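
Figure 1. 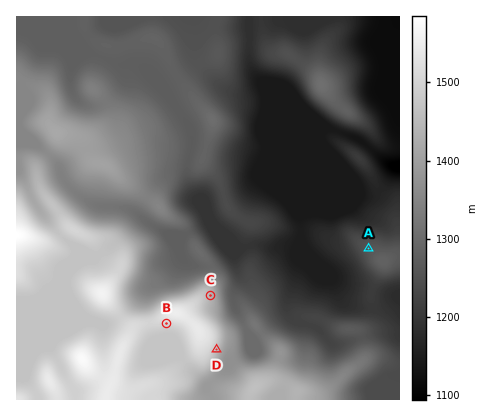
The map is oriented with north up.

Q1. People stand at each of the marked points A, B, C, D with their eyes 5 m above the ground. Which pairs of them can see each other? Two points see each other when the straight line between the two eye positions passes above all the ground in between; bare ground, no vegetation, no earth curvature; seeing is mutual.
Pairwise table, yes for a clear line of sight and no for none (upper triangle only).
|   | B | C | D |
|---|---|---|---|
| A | no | yes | yes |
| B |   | no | no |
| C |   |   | no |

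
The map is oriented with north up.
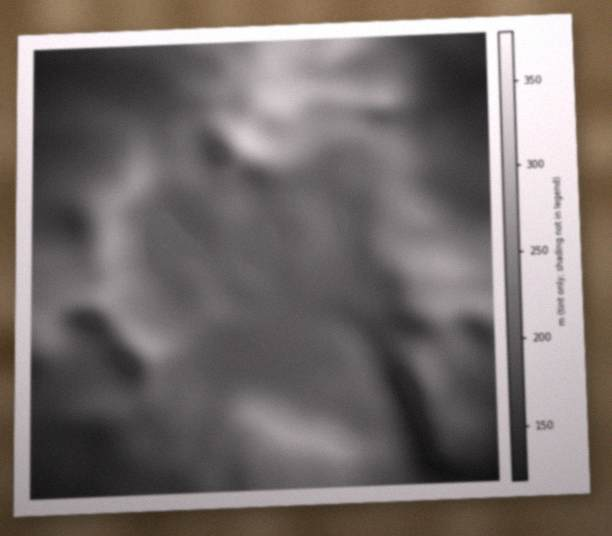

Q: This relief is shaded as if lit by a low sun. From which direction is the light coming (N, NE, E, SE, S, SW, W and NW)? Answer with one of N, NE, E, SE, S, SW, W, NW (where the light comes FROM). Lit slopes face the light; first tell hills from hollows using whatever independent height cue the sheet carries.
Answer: NE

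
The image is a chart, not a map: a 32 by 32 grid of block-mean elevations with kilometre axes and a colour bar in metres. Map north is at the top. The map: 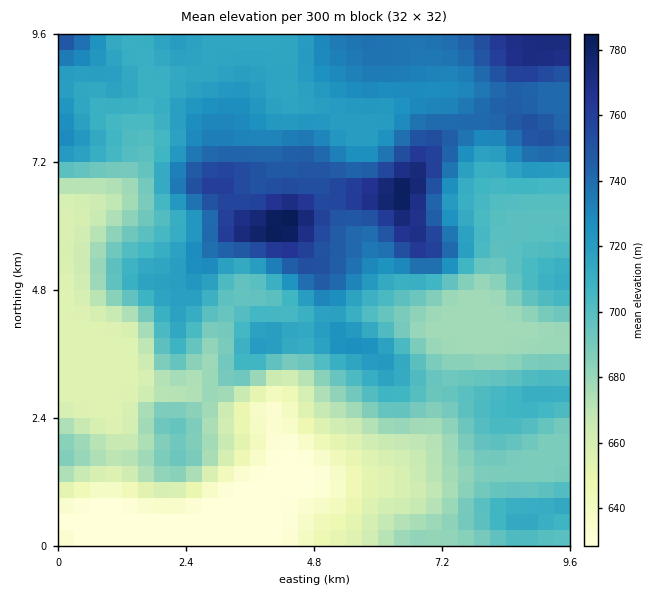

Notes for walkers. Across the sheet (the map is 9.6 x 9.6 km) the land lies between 630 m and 790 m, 700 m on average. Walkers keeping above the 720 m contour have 27.6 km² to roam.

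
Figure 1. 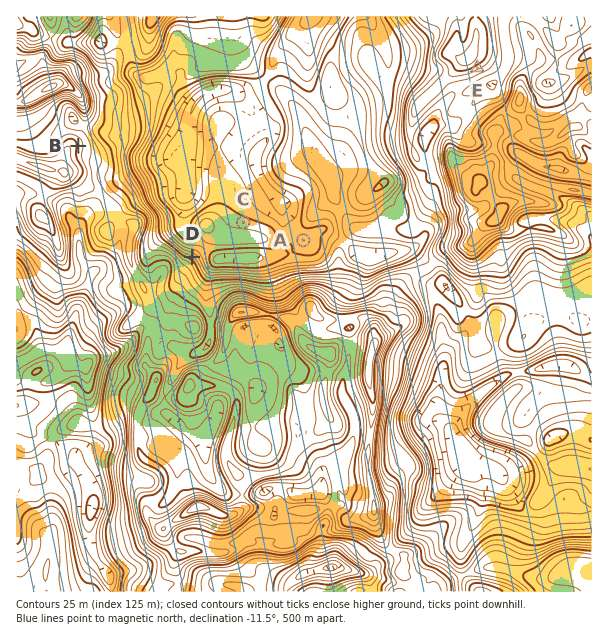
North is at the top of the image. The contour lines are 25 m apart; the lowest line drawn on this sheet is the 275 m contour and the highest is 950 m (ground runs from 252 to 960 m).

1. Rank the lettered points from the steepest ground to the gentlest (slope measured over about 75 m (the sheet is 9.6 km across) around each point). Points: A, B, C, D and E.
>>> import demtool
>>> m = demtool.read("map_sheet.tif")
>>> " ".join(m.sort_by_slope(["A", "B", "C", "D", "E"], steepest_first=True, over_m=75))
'D E B C A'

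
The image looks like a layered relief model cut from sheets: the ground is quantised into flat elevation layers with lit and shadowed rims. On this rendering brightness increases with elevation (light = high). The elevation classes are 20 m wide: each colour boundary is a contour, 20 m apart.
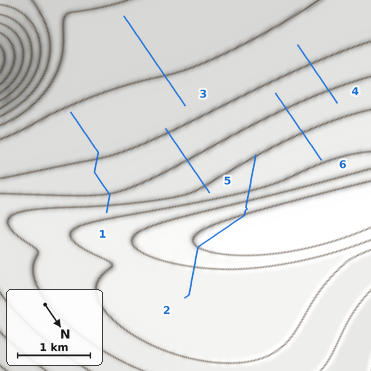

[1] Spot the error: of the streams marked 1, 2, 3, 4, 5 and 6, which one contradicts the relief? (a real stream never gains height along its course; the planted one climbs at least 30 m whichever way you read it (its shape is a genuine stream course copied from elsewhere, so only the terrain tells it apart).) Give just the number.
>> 2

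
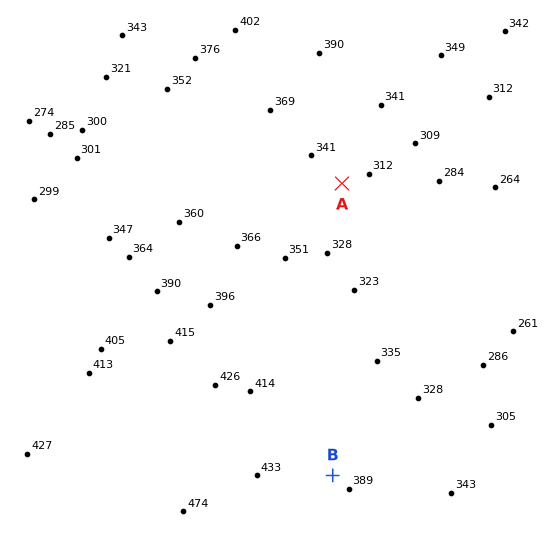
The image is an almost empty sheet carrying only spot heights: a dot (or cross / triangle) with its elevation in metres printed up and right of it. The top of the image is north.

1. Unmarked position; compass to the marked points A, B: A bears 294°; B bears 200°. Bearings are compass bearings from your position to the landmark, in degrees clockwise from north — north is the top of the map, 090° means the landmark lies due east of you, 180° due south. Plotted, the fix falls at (425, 220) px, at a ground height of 280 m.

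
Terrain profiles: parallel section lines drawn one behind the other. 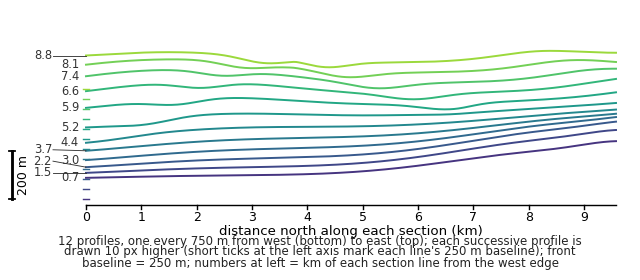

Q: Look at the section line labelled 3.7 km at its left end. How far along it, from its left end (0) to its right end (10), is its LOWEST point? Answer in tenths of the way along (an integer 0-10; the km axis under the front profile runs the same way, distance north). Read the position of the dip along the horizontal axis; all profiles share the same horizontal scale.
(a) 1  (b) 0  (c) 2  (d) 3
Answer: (b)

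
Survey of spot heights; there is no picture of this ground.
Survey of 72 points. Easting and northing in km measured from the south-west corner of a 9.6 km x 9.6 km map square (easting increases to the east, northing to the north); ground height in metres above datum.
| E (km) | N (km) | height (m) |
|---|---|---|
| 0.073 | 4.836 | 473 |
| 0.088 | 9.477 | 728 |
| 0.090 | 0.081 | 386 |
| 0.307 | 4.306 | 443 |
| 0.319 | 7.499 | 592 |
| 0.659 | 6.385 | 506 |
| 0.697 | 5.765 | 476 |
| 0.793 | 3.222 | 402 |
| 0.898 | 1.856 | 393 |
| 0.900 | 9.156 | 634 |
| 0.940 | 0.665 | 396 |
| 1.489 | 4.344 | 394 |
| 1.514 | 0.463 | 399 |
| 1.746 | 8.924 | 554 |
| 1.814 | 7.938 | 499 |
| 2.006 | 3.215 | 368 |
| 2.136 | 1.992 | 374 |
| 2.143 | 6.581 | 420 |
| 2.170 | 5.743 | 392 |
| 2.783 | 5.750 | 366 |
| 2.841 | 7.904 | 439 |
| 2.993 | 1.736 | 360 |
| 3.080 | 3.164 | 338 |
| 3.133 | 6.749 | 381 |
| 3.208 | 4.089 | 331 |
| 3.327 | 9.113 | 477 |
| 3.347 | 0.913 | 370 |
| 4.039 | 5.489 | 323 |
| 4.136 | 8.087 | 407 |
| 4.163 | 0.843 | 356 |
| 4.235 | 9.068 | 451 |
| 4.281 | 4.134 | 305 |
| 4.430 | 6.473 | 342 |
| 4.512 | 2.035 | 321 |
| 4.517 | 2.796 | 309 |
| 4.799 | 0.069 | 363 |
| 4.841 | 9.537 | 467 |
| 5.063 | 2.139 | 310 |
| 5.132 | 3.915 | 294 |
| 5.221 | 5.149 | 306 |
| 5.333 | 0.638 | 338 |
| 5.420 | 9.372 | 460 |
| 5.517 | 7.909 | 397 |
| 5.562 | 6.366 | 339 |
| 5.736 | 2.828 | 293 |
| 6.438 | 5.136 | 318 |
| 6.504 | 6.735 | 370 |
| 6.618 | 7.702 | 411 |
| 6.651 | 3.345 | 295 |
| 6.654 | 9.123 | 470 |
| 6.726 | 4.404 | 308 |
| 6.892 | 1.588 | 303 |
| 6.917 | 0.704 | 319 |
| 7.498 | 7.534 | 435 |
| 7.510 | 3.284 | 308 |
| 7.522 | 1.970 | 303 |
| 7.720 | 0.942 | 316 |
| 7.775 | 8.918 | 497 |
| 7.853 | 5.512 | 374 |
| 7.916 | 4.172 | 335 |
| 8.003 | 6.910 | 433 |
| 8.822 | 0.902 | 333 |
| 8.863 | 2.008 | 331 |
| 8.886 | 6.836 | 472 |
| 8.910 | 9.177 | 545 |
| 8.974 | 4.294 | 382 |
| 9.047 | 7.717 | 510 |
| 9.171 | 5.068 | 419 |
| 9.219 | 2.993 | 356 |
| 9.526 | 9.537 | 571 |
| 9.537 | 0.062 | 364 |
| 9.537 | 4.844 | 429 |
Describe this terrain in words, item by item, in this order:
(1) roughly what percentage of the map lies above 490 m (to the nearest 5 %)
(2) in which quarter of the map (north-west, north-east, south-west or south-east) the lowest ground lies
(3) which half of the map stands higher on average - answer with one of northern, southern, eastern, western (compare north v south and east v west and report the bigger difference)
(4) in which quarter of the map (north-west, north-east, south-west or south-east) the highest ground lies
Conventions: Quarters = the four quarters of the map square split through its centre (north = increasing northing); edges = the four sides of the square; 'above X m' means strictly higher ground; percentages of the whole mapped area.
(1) About 10 % of the map lies above 490 m.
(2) The lowest ground is in the south-east quarter.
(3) On average the northern half of the map is the higher ground.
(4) The highest point lies in the north-west quarter of the map.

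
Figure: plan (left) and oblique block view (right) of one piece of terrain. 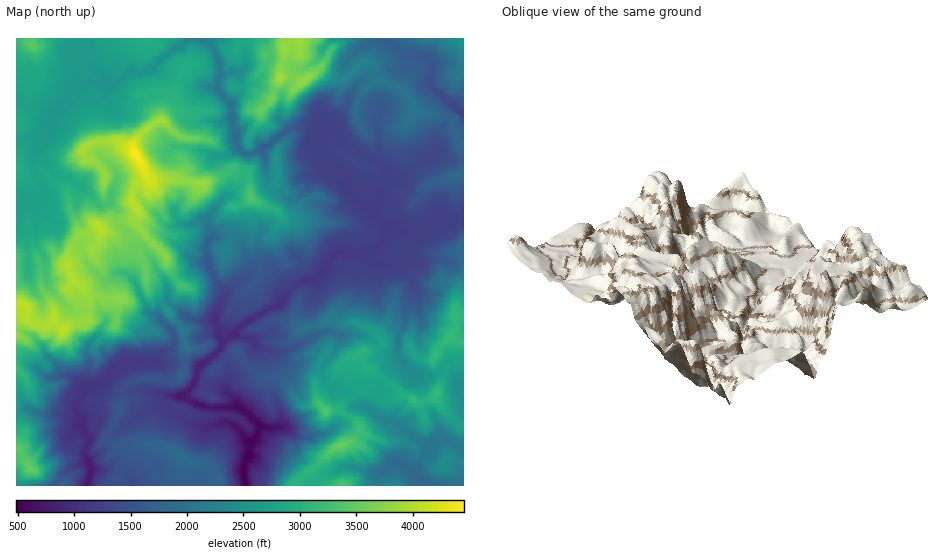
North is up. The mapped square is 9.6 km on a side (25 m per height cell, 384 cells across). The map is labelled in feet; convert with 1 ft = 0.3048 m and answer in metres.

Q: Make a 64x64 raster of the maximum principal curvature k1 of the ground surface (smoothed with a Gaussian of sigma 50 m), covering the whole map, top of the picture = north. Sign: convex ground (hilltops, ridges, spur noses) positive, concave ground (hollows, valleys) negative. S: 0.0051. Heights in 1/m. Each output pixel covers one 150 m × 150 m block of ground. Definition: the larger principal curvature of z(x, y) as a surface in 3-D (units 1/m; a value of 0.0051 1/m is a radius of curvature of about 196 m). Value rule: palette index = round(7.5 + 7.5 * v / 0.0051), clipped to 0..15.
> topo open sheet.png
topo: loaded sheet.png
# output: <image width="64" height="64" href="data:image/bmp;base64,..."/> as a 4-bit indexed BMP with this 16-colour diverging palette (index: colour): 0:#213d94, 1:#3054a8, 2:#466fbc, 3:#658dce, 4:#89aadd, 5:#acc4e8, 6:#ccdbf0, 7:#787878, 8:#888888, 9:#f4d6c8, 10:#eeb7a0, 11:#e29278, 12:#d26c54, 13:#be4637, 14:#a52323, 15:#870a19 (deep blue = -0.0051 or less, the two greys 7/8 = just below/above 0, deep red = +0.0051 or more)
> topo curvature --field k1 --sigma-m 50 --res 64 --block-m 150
<image width="64" height="64" href="data:image/bmp;base64,Qk12CAAAAAAAAHYAAAAoAAAAQAAAAEAAAAABAAQAAAAAAAAIAAATCwAAEwsAABAAAAAAAAAAlD0hAKhUMAC8b0YAzo1lAN2qiQDoxKwA8NvMAHh4eACIiIgAyNb0AKC37gB4kuIAVGzSADdGvgAjI6UAGQqHAHqKmf6XncqZiIiImHh3nKqYyr3vp4nO/smrzduYiIeZrd+pi+uamqiIiZiIh3isiIu4mYv8iJiq3IZ4qXeZqsqO/vuHnYeIqHiId4iIibqXbJh4mK75mHiKeHeIh63cmL7Ir9yoa7mJeId3ibzLmqmYiJqJiL+3h5url3eYyaubu713qMipq4mIiImsyZmZqoaLp4qLzfuoudp2ZqyXnLe7n8d3ub6ZmIiau7p3aJmZqrmHrJyZ3/utuaqa63iKmayIuXebatqqu6qYind4ial3aarJiWiJ79qv//6amHeKnah3Z5mJy4iJiXeKd3iZqp2smneaiHiay9mXeHjYZ5u8zKqpd6iNl3iJd4mHeIiX35iHVombp4jNmHl4vOuJrqqJmYeHmHrId4mHiYmrqa/5icmHit7ZjfuYd4d5+YzpqIqHiYiIeNl3iIeIvtzN65eZyYmYff39mYiZinvXvqjGv6iHeYiKy4iHit3IeZiWiIm4iv/vy9lXebuZz7nqdqr6iHeImYmrqZmqlpu+/7eYipift913namrmbz97cmIi9q7h4eHeKmJiIinrtqXiZiJiLx3+oZ4mph3zZiN+Hd+y9/7doh4nbmZvNyo2ZiaqqmZyGf5iHmId4vXZnn4d6+XaJp3iYiJve7bv8m8mIiJmqqYq/maiIiJy4d3Z8x4+4nah5mciIiIh4d86K7Zh4uYiIiHuryHibuHeIh7q4nIfPmZu3+Xd3iHd2vmadyHuoiJiXednNh6qYd3mb6nmriceJz7j5h2eId5m9mZjLrIiJec3Jy3zbuHiZjfz7h5iOusjrave2V5h3h7//243rhoiId6ueqqvuubi/h86Imf2J3MqH+bh5t4jIv4n9i8uXq7y4iJy2eqmtp8+KrdvNuKyfuJiMy86rvvndaKioe4mYd6yYibV5iNy6v4mJupic3Lz83Jr/uJzuhv/sqqmL/pd4nP6nq5rf2nlvh5qsmsyruau+2q+Inaef56hnqriK7Kq7nP7N/9l7qY6GiZyouYnYeHuZnZnHlv9X2XeqrJeLy7pmjKiZiHjYjIq6zanLidl5i5marLjL+3jpd4uKy4hny2d5yYiYZ+l6eXefnbqMuKmKmprOq+uNmOmYibiKune8d3icqJh5y3mId46pp62KyJqqqrqO2nvb+5mHq5iYiJ2oeIm4iYiuh2eHjamn6Ju5uYeYuo+qef/bqHiJuYmJiql4iJh5d6u4irmbq2fXiLuYh4moj6qP6LuquIiKiYiYeHiIiIh4mJiqrKq8eNi52IiLh3ifmb6YmZroiHqImYqZh4iHiIiIeIZ9mJx416vIh6qZqa2J/ap4aemIeYeKqKh4mYiIh4iId5yGvIvHy8mJuIiJqnn6d6l5ypl5h6uHuYeJiHiIiIiIiYi8m5rY6IuoiJiYn+uY6Zu6mKiIyGe6h3eIeIiId4q83LqJrrjaeLl5h4j9mJqYm7uIuKunabl3eIiIiIiIiIiJx4iJd56XmpqHjsecy6lmm5i4vpiLqYZ4iIiIiIeIiHfXl3l2fbqsuYi8iarL25eZh6l8uZuYiIiIiIh4iIiId8eYeHZ9i+uImrm4qnmKnIh3qHjLuqve/tqIiIiIiHd3t4iId6y+q8qqzYnpzIZr2ZiHl+2pqpmZqYiIiIiIh4iniIh46KuGqIv5e6W+mZjf2XnP+qmImHd3iIiImph3eZiHh3jXmpt5v6mriJ3aiZzd3/qWe7mc2oeIiHebp3d6mHiHeciJj3iOirubedyqd3n7eImoruyYiIh3eIjJd3uIeYeLqGeviI2Zqph5rMmIifd6nbyZqId4iHiJd62XiniZiKqId4+neqnKve/+/aip93rpZ4eYiIiIiIh4m926mZiaiHiFj7dorcu7qYit65nZmvmHd3iIeIiYd3iIis3ZiKiKmartl3fPmHirqGeu3vuM+aqYiIh4mYh4iIeIh7qImJrb3rh3ifuGZ6qIaJvJr4z3d4iIiJmIeIiYh4d2yYeJmb3Yd5me92ZpqYh4y4i5jfh2d4iJh4h4iYh4h4nImHiIiv6Zib+3d4eIh5/4fvd4/Xd3iIiIioiIeIh3eriIh3eJrf//3PiIee///6Z7+Kmv6HeIh4ismZmJiHd7qZiId3iYmJiY/4aP+Yqp2Fj6uajdh4iHiduIqZmId5ypmHiHeImHhYZ+/PxmeKi7ur6/2Il3eHeM2ImaqYh3jZioh3iIiIh2hme/13iZmraOjeh9iIh4d56YeIiqmaremJiHeIiIiHeIiay5mZve2p3u+H66h3iIj4d3d5qrvLmHmIiIeIiHiIiJiqiYiaune7n+jcdmaKqOl3d2m6iJhseZiIiHiJiYiZiIiZiJqZmamK+9+HZWu3vGZ3e7mJiKp4mIiIeJl3iZmZmJmJmHndqpfaj9h3eseOp3nMp4iIuYiJiIiIiHiJqpmImYl5nPyqeM6p/pmsyYnM3bmXaJm5iHmIiImZeJiniZiKma2XyXy3j9qv+8y/p4qoeLiJqqqIeYiIiIiIqWqGmomZnKq4eNmel4jPp2r6m4d3mZeJmoiKeIeIiIeKmrmLypmciNuXmnyoqo33Z63LmZmYl3eLiLmId4iIiIiYq5iryqyZypisecm7qPlniqmZh4d2iHya26h3iIiIiIiKynecqa66mLur2LqV36h4mIiIh4eIi4vJmIiIiIiIiIiamYt3qpqIp2u4qs6s78qIeKq8y6u7"/>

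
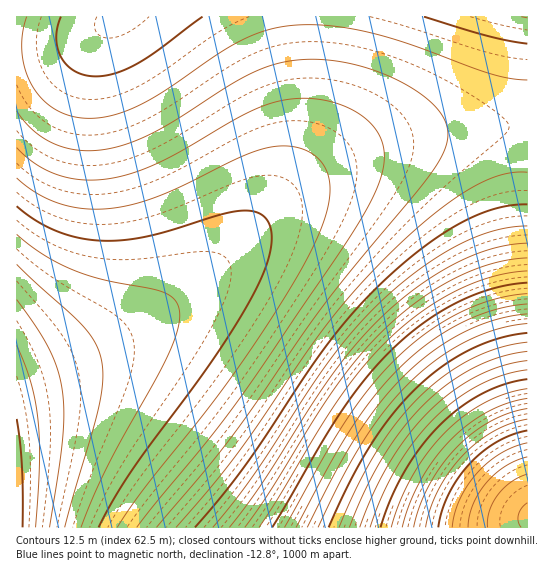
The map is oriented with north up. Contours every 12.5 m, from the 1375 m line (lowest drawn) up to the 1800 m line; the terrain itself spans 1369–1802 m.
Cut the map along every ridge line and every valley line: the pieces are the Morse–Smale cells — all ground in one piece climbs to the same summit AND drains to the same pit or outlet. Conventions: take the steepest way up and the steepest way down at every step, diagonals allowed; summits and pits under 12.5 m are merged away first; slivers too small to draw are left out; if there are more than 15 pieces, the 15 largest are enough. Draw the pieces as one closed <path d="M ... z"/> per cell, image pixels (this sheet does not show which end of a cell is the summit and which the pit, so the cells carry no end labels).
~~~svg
<path d="M527 127l-40 0-56 5-44 9-41 15-31 16-24 17-82 86-48 37-28 17-40 20-76 28-1 150 511 1z"/><path d="M305 16l-289 1 1 360 76-28 25-12 39-22 52-40 47-50 32-47 11-24 5-20 3-19z"/><path d="M527 16l-221 0 1 99-3 19-5 20-11 24-28 41 31-30 16-12 36-20 23-9 37-11 38-6 46-4 40 0z"/>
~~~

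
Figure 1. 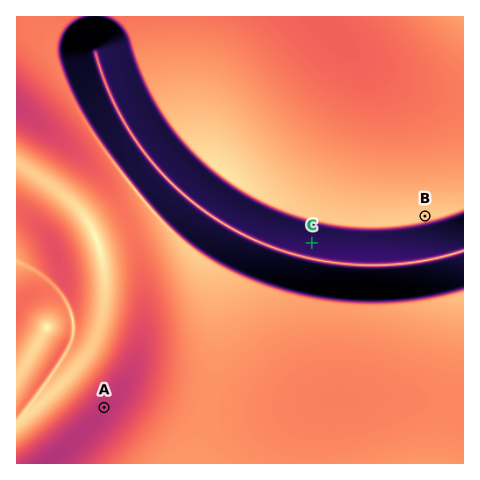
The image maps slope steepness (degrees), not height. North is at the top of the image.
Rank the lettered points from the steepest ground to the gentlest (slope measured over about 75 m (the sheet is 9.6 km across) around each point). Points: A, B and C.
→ C A B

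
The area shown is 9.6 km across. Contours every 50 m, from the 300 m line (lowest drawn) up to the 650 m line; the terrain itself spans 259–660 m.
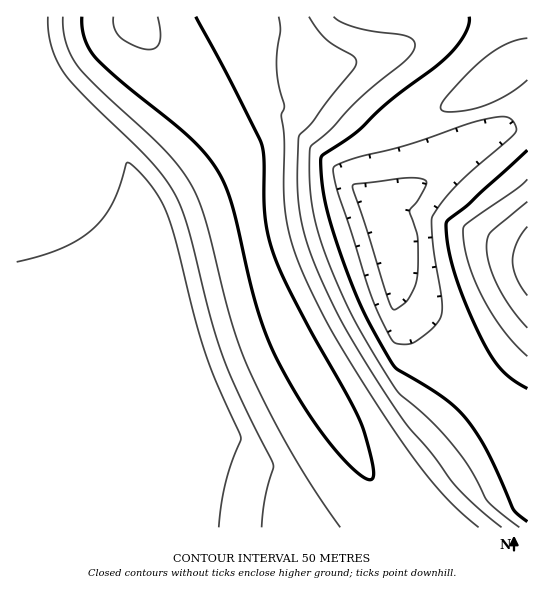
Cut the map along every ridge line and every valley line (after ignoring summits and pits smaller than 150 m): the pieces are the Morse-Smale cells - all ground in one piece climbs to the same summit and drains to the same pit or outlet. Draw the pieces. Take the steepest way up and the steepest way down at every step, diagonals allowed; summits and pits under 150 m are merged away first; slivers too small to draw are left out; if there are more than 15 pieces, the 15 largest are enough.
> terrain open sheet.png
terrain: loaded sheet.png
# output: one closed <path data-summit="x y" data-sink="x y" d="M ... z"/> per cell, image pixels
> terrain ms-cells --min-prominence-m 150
<path data-summit="135 21" data-sink="191 527" d="M135 16l-119 1 0 510 389 1 0-2-20-25-30-50-36-73-24-39-20-40-14-34-6-26-6-32-1-32-8-18-37-55-67-80z"/><path data-summit="135 21" data-sink="379 221" d="M527 16l-391 1 0 5 67 80 37 55 8 18 1 32 6 32 6 26 14 34 20 40 24 39 41 83 25 40 21 27 122-1 0-68-71-73-60-80-2-9 1-36-11-22-6-20 0-5 12-14 27-13 39-28 24-14 0-15-8-25-1-14 29-24 12-8 15-6z"/><path data-summit="527 266" data-sink="379 221" d="M527 53l-14 6-40 30-1 9 9 32 0 15-24 14-39 28-27 13-12 14 6 25 11 22-1 36 2 9 60 80 70 73z"/>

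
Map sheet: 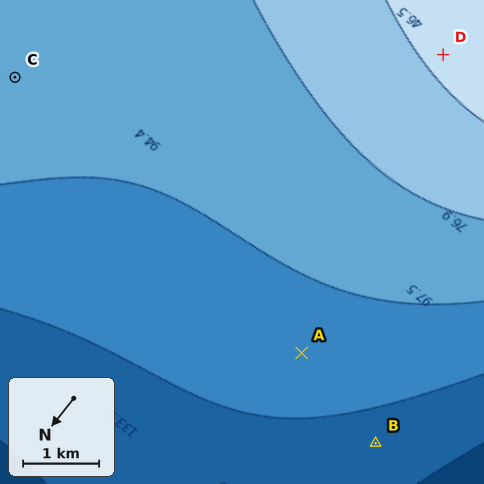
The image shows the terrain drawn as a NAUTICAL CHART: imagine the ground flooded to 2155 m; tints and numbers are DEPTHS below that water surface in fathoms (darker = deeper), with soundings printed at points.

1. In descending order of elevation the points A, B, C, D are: D C A B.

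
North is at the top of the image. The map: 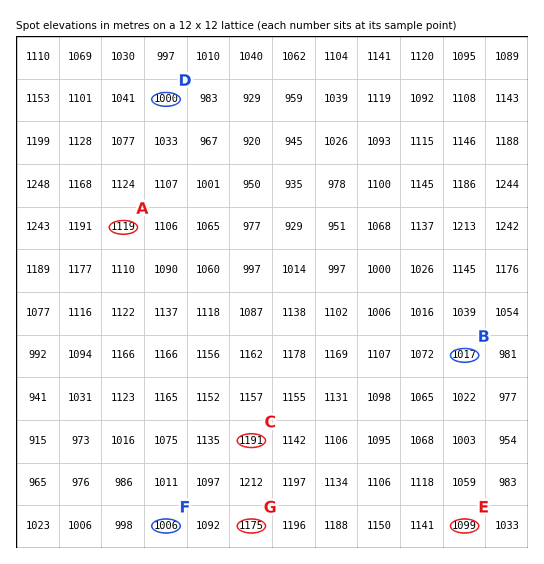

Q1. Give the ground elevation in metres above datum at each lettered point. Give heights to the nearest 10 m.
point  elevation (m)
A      1120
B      1020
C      1190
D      1000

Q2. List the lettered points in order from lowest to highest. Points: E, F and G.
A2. F E G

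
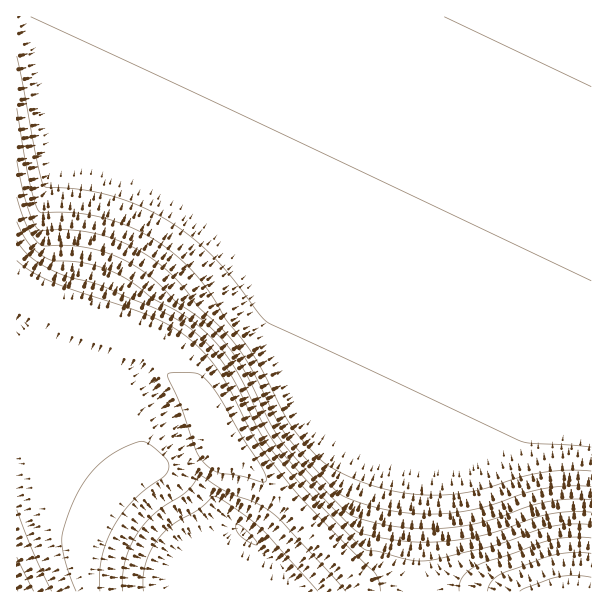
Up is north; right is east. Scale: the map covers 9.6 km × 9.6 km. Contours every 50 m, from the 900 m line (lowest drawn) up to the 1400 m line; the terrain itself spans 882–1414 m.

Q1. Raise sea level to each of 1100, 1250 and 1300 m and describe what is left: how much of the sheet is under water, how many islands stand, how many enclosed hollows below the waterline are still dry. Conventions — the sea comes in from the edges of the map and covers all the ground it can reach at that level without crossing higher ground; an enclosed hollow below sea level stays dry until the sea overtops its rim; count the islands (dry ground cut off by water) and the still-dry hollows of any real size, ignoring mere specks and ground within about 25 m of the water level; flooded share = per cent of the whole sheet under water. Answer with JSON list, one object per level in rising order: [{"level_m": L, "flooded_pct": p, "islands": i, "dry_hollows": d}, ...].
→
[{"level_m": 1100, "flooded_pct": 66, "islands": 0, "dry_hollows": 0}, {"level_m": 1250, "flooded_pct": 76, "islands": 0, "dry_hollows": 0}, {"level_m": 1300, "flooded_pct": 81, "islands": 0, "dry_hollows": 0}]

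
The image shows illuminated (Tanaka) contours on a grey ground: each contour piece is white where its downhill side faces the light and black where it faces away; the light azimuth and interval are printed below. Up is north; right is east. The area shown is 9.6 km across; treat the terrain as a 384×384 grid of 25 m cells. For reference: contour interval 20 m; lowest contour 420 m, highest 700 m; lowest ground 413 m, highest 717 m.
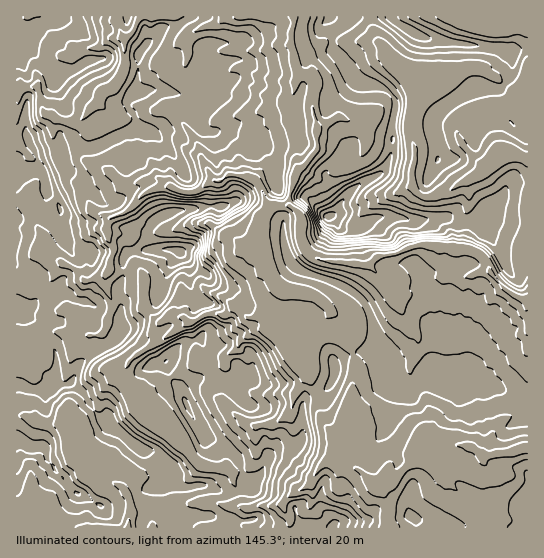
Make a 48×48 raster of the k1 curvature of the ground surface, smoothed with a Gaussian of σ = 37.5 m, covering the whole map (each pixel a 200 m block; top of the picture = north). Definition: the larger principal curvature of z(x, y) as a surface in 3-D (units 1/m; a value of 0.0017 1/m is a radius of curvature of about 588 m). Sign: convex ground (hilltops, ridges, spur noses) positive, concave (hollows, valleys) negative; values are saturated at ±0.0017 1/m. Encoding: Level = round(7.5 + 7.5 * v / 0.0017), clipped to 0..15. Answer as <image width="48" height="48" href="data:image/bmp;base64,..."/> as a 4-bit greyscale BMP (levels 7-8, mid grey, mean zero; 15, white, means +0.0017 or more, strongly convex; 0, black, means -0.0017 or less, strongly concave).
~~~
<image width="48" height="48" href="data:image/bmp;base64,Qk32BAAAAAAAAHYAAAAoAAAAMAAAADAAAAABAAQAAAAAAIAEAAATCwAAEwsAABAAAAAAAAAAAAAAABEREQAiIiIAMzMzAERERABVVVUAZmZmAHd3dwCIiIgAmZmZAKqqqgC7u7sAzMzMAN3d3QDu7u4A////AIiImImsnKqpiImbyqmqm7y6iKmJmIiIiYiIiXq6mpiJqqmoy4q4rKl7mKmIiIh4iYh3ms25moeYh4maq5vruIqImLh4iIiIipiHn8eIiqmay8uayql514t3eLl3iJiIiqeJ+HiIiJmavLiJyni3y7mIh5qHiYeHe7eOqXiIeIish4iJnXmpmoiIeJmIiIiInJi8d4iIiZvaiJiqfqmph3iJeIeIiZeamq3Ld4iHrt2Hi4qpi7m7mIiJiIiIiHiZiLiqiIma+4iHjamIi6ith3h4mId4iImKmJeZd3m+l3d3vIiIeZq8eYd4mId4mKmJuoeqd3y7Z3h56YiJq6bbend4iYiHmZiIiYi5Z7u6h4eMyHecu7rbioiIiJqIiYiIiImsieiph4mdl4i5iIesqoeJmZmJiIiImaiMzpp4h4iamImYrMynm6iIiYmYiIiJiIeKjoaHnKeompmYqYiHe7iImIiIiYiIiIiJmuh4i+24eKjKyId4i6iIiIiYiIiIeIiKmJ7ZiJv6eaqcyYiIm5mImIeYeIiImIibiHiuqZi/ypu7uIiImYiImYiYeIiImYiJiHmLu4uqv7ush4iIiHd6qHiYeIiImZmpmIp8q6iom9nmiZiIiHeLh4mIiIiJmqmHeIuspq2Jze6KmXiIh4ebd4mIiImZmIiYi8urqZ2Yn9iLh4iIh3nZiIiImJmZiIibuoqMiIunyLyqiHh3ec2YiIiJmJq4romYyYl7mHnGu/uZiImd/7mYiHiYiIub/aiJiqyLpnjZ7bd4l4z7h4eJuomZm8t/m5eInJ2827qt6Id4iI+HiIenibuZmaivepeIqryrqs3d/3mHiJ95q5eIzXh3h4r5eZiIyYpqiJiJr7aJia162//+667f28yoh5d4yKyd26mZh7mJiK1278jLm93LvLmYiKiY23mZiqzv/t+aeL15/8ub3cq8yZmYh4eax4vNuKrO////2ar/qPiYiIh3m4mqh4esiJqIu4qIiojMu/zrh7+Xh4i4eYmbl6i7eJiImKl9+3jJjPmKmYv/qpjZh3eKqYrZmph4qaqtucmoqtp5yneM+niriJh4uZjHqHiImYmsmLqqqaqYm7h3zZiMvKh4iIyoqKqYiYjImKmJiJmqeLqHn4d8iKt3ep2IqHipiJubmpmZiIiaiZmHn4ibh6p3jLypuZh4m8qZmpmYiIiZepiIj3i6eJupydtXqYqIiniYqIiJiYiZuniHf3ird4iZl82IqIiZmHd5mIiIiIeoupiHb5iLuHd4l7+qp4iqy6mqiIiaiIipqYiInqiIm6mJh4qcmHiHqqqYiImYmZiqiYqryoh3eJmZmLu6u4eZnIh3iIiaiZmIiJuZiId3eIiHuLi3idzLjniYiImaqIiZmLmHd4iHiHd4x5mHiKvsrpiJiIiZiJmYmqiYeJmHiImsypqHiayZm8mIqpq7qYiomYiHeIrN///buYioiLqpq72YeaqqmZiZuIiHee65h3d3iIiamqeY+azO3Lh4mamIypmrzrh4d4iIiA=="/>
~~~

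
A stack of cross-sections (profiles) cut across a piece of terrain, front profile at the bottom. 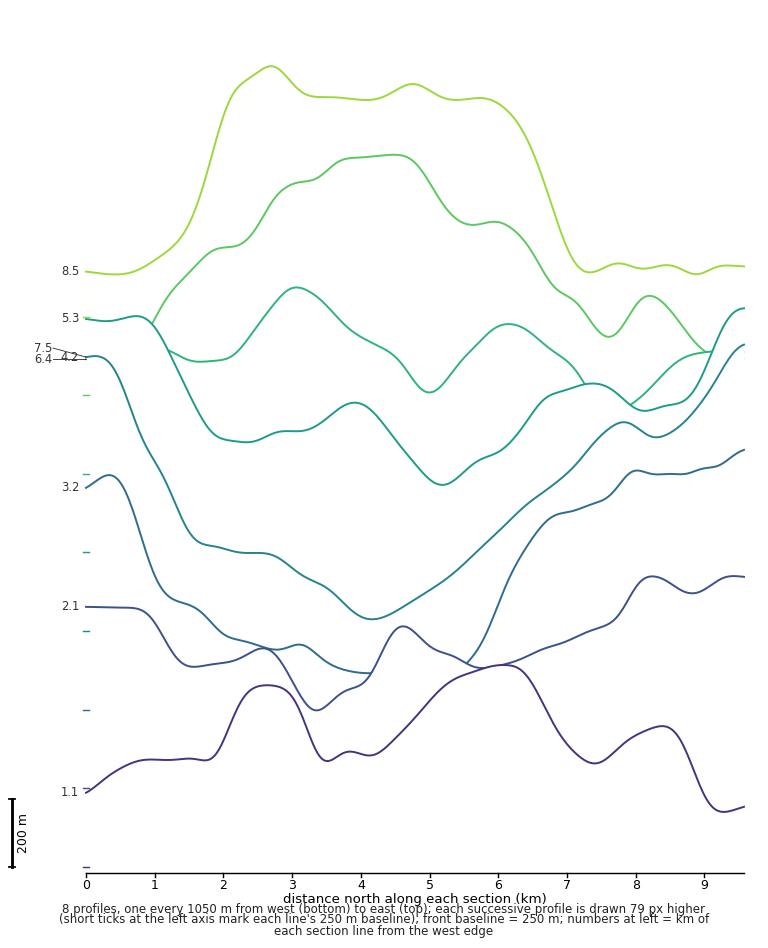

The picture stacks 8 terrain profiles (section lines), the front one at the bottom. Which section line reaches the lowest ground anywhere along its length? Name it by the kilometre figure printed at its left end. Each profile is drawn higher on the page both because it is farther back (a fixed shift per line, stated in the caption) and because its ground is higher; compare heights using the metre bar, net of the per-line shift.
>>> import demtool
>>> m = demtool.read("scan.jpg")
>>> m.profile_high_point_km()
4.2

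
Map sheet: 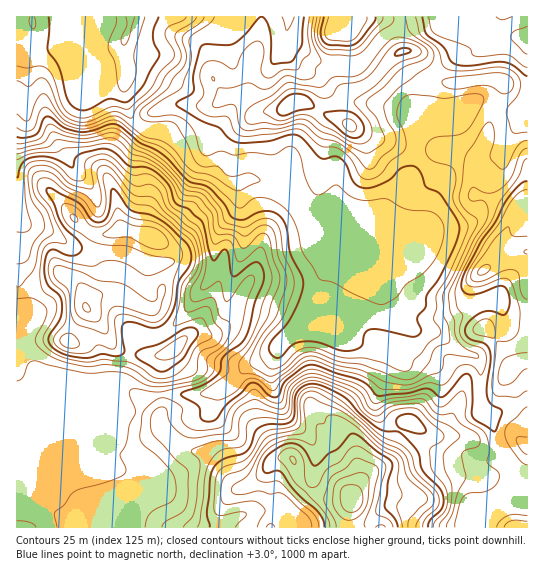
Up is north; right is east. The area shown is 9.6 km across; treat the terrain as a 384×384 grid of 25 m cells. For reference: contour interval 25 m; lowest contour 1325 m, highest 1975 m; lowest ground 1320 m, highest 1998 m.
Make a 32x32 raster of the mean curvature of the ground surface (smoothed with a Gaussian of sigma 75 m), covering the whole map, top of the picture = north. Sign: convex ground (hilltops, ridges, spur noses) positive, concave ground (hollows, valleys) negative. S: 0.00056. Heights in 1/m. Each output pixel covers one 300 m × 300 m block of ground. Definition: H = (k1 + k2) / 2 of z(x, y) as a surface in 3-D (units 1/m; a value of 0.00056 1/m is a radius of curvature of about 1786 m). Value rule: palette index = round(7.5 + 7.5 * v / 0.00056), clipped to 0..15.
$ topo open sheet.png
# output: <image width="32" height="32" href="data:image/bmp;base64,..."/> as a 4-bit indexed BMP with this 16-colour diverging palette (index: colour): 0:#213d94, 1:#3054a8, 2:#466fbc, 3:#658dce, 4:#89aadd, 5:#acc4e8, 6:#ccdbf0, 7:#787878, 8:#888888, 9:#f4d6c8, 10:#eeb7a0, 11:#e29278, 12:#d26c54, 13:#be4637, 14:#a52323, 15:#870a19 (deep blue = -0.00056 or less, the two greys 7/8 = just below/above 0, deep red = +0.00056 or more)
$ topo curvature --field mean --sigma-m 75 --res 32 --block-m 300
<image width="32" height="32" href="data:image/bmp;base64,Qk12AgAAAAAAAHYAAAAoAAAAIAAAACAAAAABAAQAAAAAAAACAAATCwAAEwsAABAAAAAAAAAAlD0hAKhUMAC8b0YAzo1lAN2qiQDoxKwA8NvMAHh4eACIiIgAyNb0AKC37gB4kuIAVGzSADdGvgAjI6UAGQqHAJlnd3eJd4RJcwWFfFQiZatmh3d3ZUbKRjSr70Of9DVUh4d2d3ZWvsg9iO2FvJaLV5eZmYd1Vcp/XziL2XNGinWXd3h3V6iHP/82e82FVVcrl3d3hYuZpDm6V35jN7rYbHd3eJS6Qya5QrjsGM2JYol3d3ili5hKyQn8tA37LERXhnd3cyAAAdcP/Ko1XDt3tpdURCXNz4RzOcdoZQZJpPh0R6ar7ZVTMwbFNVRmmCLZeP+rpFv36aElUzWKhnR3iGSYXDFgnKq4RFZohlU4/0hjK/hL+wt4qJVoiHZ3eVhJhirZyo8hlseHWYd3doxyHHb9lod+cXTrqGd3d3Y5+zo291eFNvlWjHVmd3d2Q9+YWaFVNbz5PE5kZ4h3d1N+i1Mp3u39ihlflmd3d3djOcVCn2Dml2qCSZV3d3d2VXHJKv1D5KZddHhlh2ZmiGrWfh/SDrTdNkNVWIdqhohlxyuPkZ935wE5aId3OrVWdrc7aGq8l4ULh1ZkZSqZeLmYSyPpfOMBaGiWQHfPq1aGfGYpwAiSpWd1+/WN/YVXdlt1THE0Ru7L2In/2GQ2RmU3hHt0eDRHZqiUimbOpnitqNd6ZnlVaHzFk3VmM9hFiL3mZmeIWWE7hdoVRTNP/4QzZHlniTeI3YaLQ3/7BadGd2WKZ4qEhzaYamNfrbiFJ5iL"/>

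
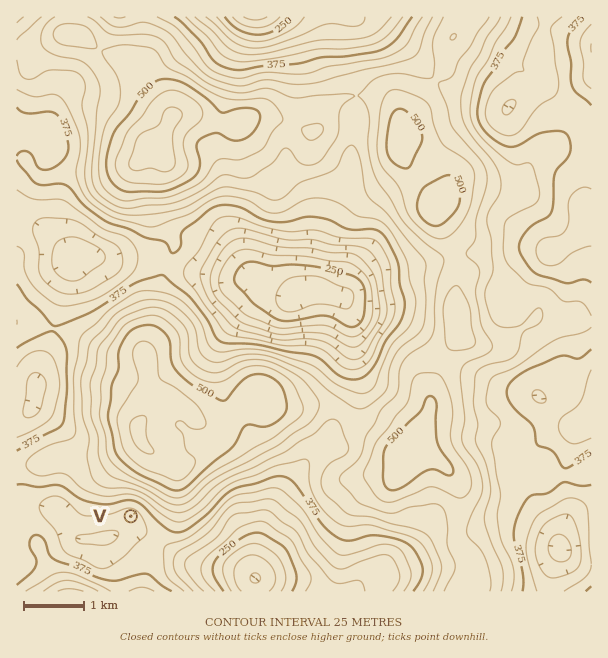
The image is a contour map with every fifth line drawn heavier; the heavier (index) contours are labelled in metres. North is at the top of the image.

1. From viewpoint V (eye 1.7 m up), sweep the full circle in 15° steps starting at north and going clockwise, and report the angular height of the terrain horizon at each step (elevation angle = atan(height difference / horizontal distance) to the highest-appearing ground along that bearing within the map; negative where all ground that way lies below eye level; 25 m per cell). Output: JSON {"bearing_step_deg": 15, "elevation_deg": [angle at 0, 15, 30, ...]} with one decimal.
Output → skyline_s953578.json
{"bearing_step_deg": 15, "elevation_deg": [11.7, 13.0, 13.1, 12.4, 11.1, 8.8, 6.2, 4.0, 2.6, 1.9, 2.1, 2.9, 2.9, 2.7, 4.2, 3.5, 1.6, 1.4, 1.3, 3.1, 5.3, 7.6, 9.1, 10.2]}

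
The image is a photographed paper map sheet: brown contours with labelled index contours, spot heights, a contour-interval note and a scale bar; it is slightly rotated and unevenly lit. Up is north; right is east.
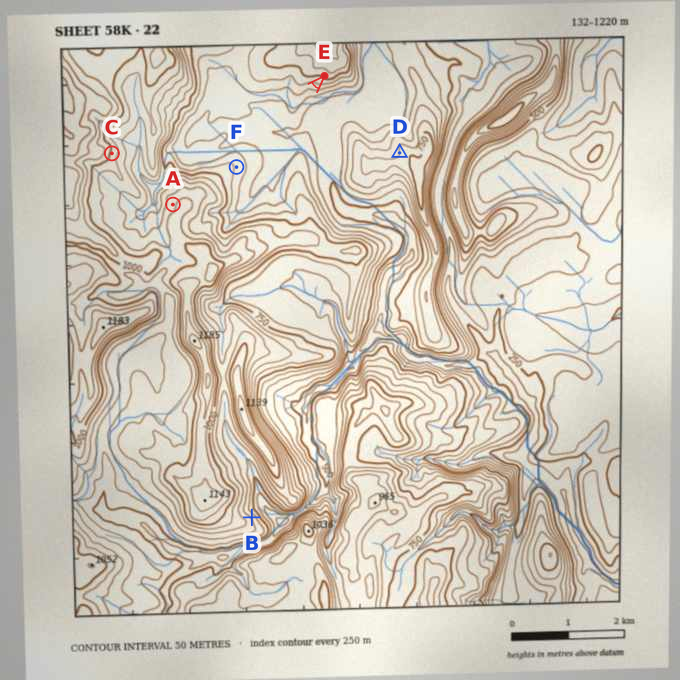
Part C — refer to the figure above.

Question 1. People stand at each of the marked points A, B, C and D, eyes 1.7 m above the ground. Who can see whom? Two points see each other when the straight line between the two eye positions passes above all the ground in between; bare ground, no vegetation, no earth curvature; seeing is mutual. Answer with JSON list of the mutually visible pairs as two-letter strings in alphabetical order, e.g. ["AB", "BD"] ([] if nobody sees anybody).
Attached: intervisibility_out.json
["AC", "CD"]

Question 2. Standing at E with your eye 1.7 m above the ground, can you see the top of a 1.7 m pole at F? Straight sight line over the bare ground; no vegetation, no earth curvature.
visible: true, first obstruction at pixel None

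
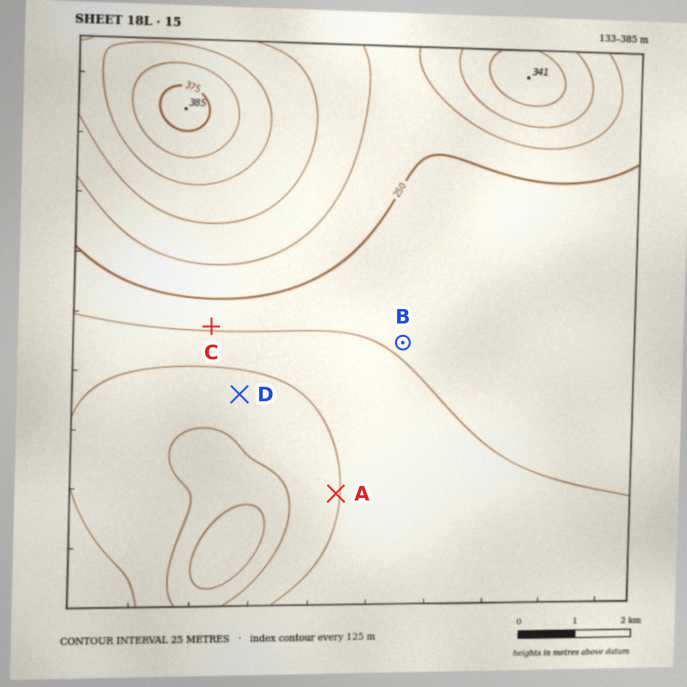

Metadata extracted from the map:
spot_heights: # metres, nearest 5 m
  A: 200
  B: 225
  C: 230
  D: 190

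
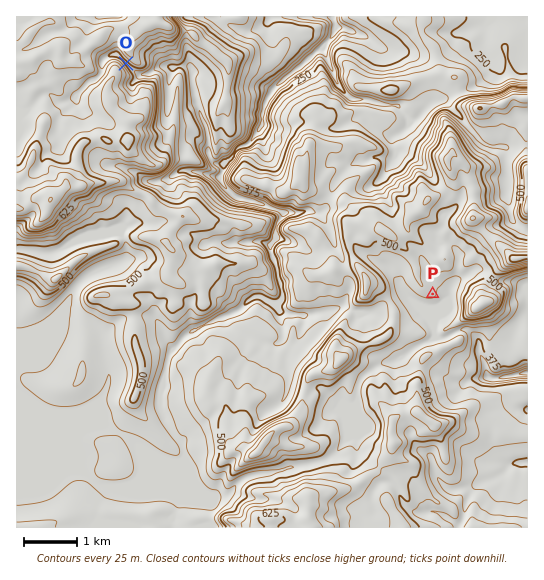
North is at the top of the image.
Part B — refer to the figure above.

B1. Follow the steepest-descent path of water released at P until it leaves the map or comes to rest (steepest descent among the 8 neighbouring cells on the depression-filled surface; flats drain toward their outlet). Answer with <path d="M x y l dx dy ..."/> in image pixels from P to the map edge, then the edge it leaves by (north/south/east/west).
<path d="M433 294l6 7 0 2-2 3 0 28 4 4 4 0 14-8 10 0 9 9 1 3 0 12 6 9 1 11 4 4 12 0 1-1 6 0 1-2 5 0 2-1 10-1"/>
exit: east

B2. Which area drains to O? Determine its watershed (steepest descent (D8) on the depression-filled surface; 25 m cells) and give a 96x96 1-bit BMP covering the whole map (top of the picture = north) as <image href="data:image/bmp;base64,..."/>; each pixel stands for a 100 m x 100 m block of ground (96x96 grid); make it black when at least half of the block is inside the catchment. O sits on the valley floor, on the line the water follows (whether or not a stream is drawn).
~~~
<image width="96" height="96" href="data:image/bmp;base64,Qk2+BAAAAAAAAD4AAAAoAAAAYAAAAGAAAAABAAEAAAAAAIAEAAATCwAAEwsAAAIAAAAAAAAA////AAAAAAAAAAAAAAAAAAAAAAAAAAAAAAAAAAAAAAAAAAAAAAAAAAAAAAAAAAAAAAAAAAAAAAAAAAAAAAAAAAAAAAAAAAAAAAAAAAAAAAAAAAAAAAAAAAAAAAAAAAAAAAAAAAAAAAAAAAAAAAAAAAAAAAAAAAAAAAAAAAAAAAAAAAAAAAAAAAAAAAAAAAAAAAAAAAAAAAAAAAAAAAAAAAAAAAAAAAAAAAAAAAAAAAAAAAAAAAAAAAAAAAAAAAAAAAAAAAAAAAAAAAAAAAAAAAAAAAAAAAAAAAAAAAAAAAAAAAAAAAAAAAAAAAAAAAAAAAAAAAAAAAAAAAAAAAAAAAAAAAAAAAAAAAAAAAAAAAAAAAAAAAAAAAAAAAAAAAAAAAAAAAAAAAAAAAAAAAAAAAAAAAAAAAAAAAAAAAAAAAAAAAAAAAAAAAAAAAAAAAAAAAAAAAAAAAAAAAAAAAAAAAAAAAAAAAAAAAAAAAAAAAAAAAAAAAAAAAAAAAAAAAAAAAAAAAAAAAAAAAAAAAAAAAAAAAAAAAAAAAAAAAAAAAAAAAAAAAAAAAAAAAAAAAAAAAAAAAAAAAAAAAAAAAAAAAAAAAAAAAAAAAAAAAAAAAAAAAAAAAAAAAAAAAAAAAAAAAAAAAAAAAAAAAAAAAAAAAAAAAAAAAAAAAAAAAAAAAAAAAAAAAAAAAAAAAAAAAAAAAAAAAAAAAAAAAAAAAAAAAAAAAAAAAAAAAAAAAAAAAAAAAAAAAAAAAAAAAAAAAAAAAAAAAAAAAAAAAAAAAAAAAAAAAAAAAAAAAAAAAAAAAAAAAAAAAAAAAAAAAAAAAAAAAAAAAAAAAAAAAAAAAAAAAAAAAAAAAAAAAAAAAAAAAAAAAAAAAAAAAAAAAAAAAAAAAAAAAAAAAAAAAAAAAAAAAAAAAAAAAAAAAAAAAAAAAAAAAAAAAAAAAAAAAAAAAAAAAAAAAAAAADAAAAAAAAAAAAAAADgAAAAAAAAAAAAAAD/AAAAAAAAAAAAAAD/gAAAAAAAAAAAAAD/wAAAAAAAAAAAAAD/4AAAAAAAAAAAAAD/8AAAAAAAAAAAAAD/8AAAAAAAAAAAAAD/8AAAAAAAAAAAAAD/4AAAAAAAAAAAAAD/8AAAAAAAAAAAAAD/8AAAAAAAAAAAAAD//HAAAAAAAAAAAAD///gAAAAAAAAAAAD///gAAAAAAAAAAAD///gAAAAAAAAAAAD///AAAAAAAAAAAAD//+AAAAAAAAAAAAD//8AAAAAAAAAAAAD//8AAAAAAAAAAAAD//4AAAAAAAAAAAAD//4AAAAAAAAAAAAD//4AAAAAAAAAAAAD//8AAAAAAAAAAAAD//8AAAAAAAAAAAAD//+AAAAAAAAAAAAD///AAAAAAAAAAAAA/n/gAAAAAAAAAAAAPD/wAAAAAAAAAAAADB/gAAAAAAAAAAAAAA/gAAAAAAAAAAAAAAfwAAAAAAAAAAAAAAP4AAAAAAAAAAAAAAH4AAAAAAAAAAAAAAAAAAAAAAAAAAAAAAAAAAAAAAAAAAAA="/>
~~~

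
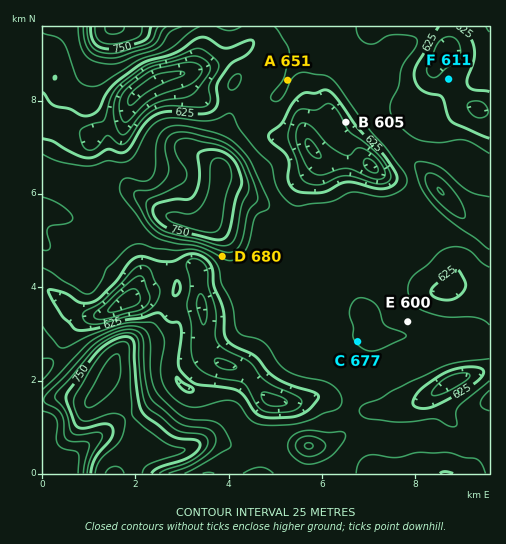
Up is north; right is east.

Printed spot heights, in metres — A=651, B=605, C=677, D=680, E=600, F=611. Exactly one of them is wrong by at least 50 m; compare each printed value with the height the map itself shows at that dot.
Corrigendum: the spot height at E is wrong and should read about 663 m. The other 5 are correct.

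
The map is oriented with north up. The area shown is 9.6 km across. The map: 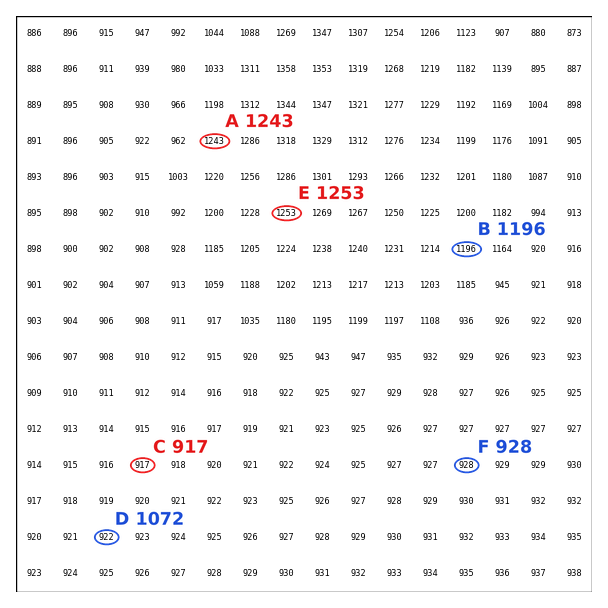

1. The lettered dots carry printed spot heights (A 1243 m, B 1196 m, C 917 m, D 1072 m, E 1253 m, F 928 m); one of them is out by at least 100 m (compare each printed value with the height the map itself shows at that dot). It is D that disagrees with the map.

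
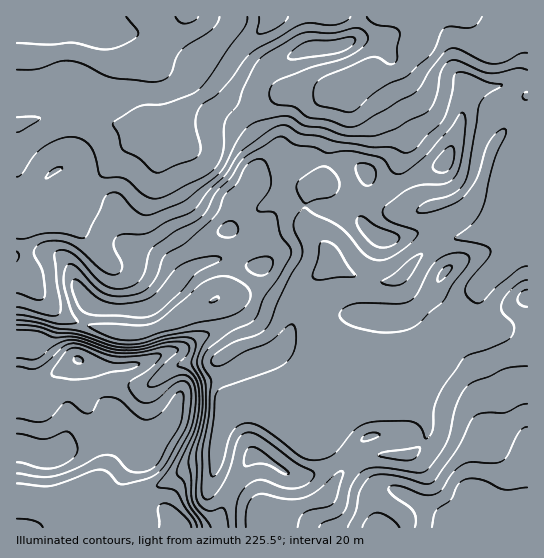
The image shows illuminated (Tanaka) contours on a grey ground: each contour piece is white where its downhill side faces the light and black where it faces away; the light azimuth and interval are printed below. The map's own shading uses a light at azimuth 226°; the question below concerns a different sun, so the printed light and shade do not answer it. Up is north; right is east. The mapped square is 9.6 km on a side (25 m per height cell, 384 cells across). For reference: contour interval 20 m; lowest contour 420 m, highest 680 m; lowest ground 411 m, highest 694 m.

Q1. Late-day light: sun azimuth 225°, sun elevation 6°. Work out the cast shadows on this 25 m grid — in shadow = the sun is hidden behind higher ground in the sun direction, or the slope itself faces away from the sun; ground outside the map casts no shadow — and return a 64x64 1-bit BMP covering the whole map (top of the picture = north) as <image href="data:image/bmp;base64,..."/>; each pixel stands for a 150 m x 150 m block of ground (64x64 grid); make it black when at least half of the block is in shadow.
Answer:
<image width="64" height="64" href="data:image/bmp;base64,Qk0+AgAAAAAAAD4AAAAoAAAAQAAAAEAAAAABAAEAAAAAAAACAAATCwAAEwsAAAIAAAAAAAAA////AAAAAAAAAAcQAAAAAAAAB4AAAAAAAAAPgAAAAAAAAA/AAAAAAAAAB8AAAAAAAAAHwAAAYAAAAAfAAAPgAAAAA8AQB8AAAAADgHgBgAAAAAOA+AAAAAAAAYHwAAAAAAADA8AAAAAAAAODgAAAAAAAA4AAAAAAAAADwAAAAAAAAAPAAAAAAAAAA+AAAAAAAAAH4AAAAAAAAAfgAAAAAAAAB+AAAAAAAAAD4AAAAAAAf4HgAAAAAAH/5vAAAAAAB//+AAAAAAD///4AAAAAAP///wAAAAAA/jwfAAAAAAB8AAAAAAAAADg4AAAAAAAAAHwAAAAAAAAA+AAAAAAAAAD4AAAAAAAAAfAAAAAAAAAB4AAAAAAAAAPAAAAAAAAAA4AAAAAAAAAHAAAAAAAAAAAAAAAAAwAAAAAAAAAAAAAAAAAAAAAAAAAAAAAAAAAAAAAAAAAAAAAAAAAAAAAAAAAAAAAAAAAAAAAAAAAAAAAAAAAAAAAAAAAAAAAAGAAAAAAAAAA4AAAAAAAAAfAAAAAAAAADwAAAAAAAADmAAAAAAAAAOAAAAAAAAAAAAAAAAAAAAAAAAAAAAAAAAAAAAAAAAAAAAAAAAAAAAAAAAGAAAAAAAAAA8AAAAAAAAADgAAAAAAAAAAAAAAAAAAAAAAAAAAACAAAAAAAAAAIQAAAAAAAAAAAAAA=="/>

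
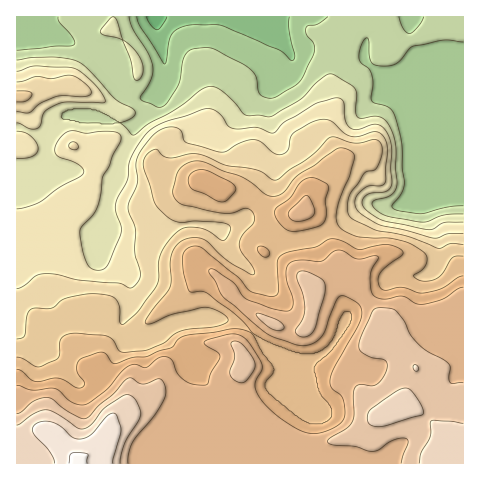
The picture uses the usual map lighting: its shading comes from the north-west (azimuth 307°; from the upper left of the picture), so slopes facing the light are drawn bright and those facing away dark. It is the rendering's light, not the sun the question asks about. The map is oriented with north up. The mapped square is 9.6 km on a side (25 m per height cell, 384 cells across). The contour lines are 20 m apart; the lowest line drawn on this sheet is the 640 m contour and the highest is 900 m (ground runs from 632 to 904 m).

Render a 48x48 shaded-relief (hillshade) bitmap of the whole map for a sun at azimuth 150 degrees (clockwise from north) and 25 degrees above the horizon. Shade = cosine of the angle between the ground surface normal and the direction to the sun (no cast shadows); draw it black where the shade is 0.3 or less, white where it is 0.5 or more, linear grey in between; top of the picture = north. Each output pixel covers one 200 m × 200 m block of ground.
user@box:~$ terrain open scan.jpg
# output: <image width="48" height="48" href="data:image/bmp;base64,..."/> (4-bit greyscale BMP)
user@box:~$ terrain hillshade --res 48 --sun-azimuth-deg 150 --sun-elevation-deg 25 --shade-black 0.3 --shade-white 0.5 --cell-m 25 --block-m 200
<image width="48" height="48" href="data:image/bmp;base64,Qk32BAAAAAAAAHYAAAAoAAAAMAAAADAAAAABAAQAAAAAAIAEAAATCwAAEwsAABAAAAAAAAAAAAAAABEREQAiIiIAMzMzAERERABVVVUAZmZmAHd3dwCIiIgAmZmZAKqqqgC7u7sAzMzMAN3d3QDu7u4A////AJmZl3ms7smZmYiaqZmZmaq8u6u6l2eJqYmal2eb79qZmYiJqpmZmaqrzLu7qGZ4qYmql1Rpz/2pmZiImZmZmYdnm7vMyoZnmWeIh1I3rf/aqqmZmZmZmHVCNYrN3Kl3iDRWZlMUi97suqqZmZmZh3d0M2irzMqHZzNFZlQRaazdu7upmaqYiJmYZWeJq7qXd2RFZmUgJ5m8uqupqqqYiZmal3ZmiamZiHU0Z3ZCFHiaqYmZq7uZmZmaqHdlaJqqmXUzV4h1I2Z5mHeJq926mZmImYh2Z5qqmXdUV5mYQ1ZomYd3it/qmZmGeZmYeJqqqWd2Z4iJYjRGmZh3Z6zKmZmFV5mZiImZmWd3d3d4cxESaamYd4maqruWRpqqmIiIiHiIh3dnh0MQJ5mYh3irze/aVHm7qYiIiHiIh3d3iZqEIkQzNGnN3N/9g0eqqZiImXiId3iImIrLdDIhE3vMuZzutiR5mZmYmYiId4iJqGat26iHeKqXdnnOyVRniZmZmnd4iIiJqWRZzu3My5dlVnnN25ZVeIiJmnd4h3d4iXVFes3My3VVZ3m93LlTRmVWeHd3d2ZmeHZVV6u6mXZmeImsu7uFNFQzRXd3dmVFV4dmZ5qpd4d3eIiKuZzJZndUM3d3d3dmaJh3d4mYZomYZWZ4qYvtuqqGVZiIiZmHeJh2Z4h2Z4qpZEVmiGfO7LunZpmqqqqYZ4l1RWd2eJmZdUVVZlRpupiGVZqqqqqpdomGQzVnd3iIiHdlVVMjRVVVRJmqqqqphnmoZERohmZ4q7qXZmUgESI0RIiJq7upmImqmYibuHeJrO7Ll2UxABEjNHd4q8y5iImqq8zd7KiIic3cunVDIjMhI3ZmirzKd3iaq8zd7cqGRXq83Lmal3dkRIh2Z4rKdWeJmry7zLqFMlms3///+5mYiJmXZWirhVeJiJuqmph2Qjeb3////amZmZmZh2espleIdniHZmeHUyR5ze7u7KmZqqqZmZmst1eIZURUNFeIZCJYrN3e7JmImsypq7u8xzR4ZCI0VWeHZUM1irzf/KmYiMy5irqs6jFZhkNGd3iHd3ZDVni+7KmZmJmoVnd4vFAnqXZ3dmd3d4dlQyNqy6mZmYm5ZEVEaXICaZmYdlVmZmd2ZSE3u6mZmbzLlmdmeqYQFXiZh1VVRFZniFI2qpmZme7uy6u7qrliE1Z4mXZlREVnm5ZGmpmZme7////bl4mFRFVniZh2VERWi8l3mqmZmZrN7/7Jh6uXVWZ3iZmHVUVmebupmZmZmUZ4iZmImb3JZnd4iZqodVVneJqqmZmZmTRVVFZ4mJzad3d4iZmqhlVniImqqpmZmTM0Q0aJmZrKh4iIiImZl2ZomZmry6mZmTM0RFiaqZmph4iIiIiImHZ4mqmb3LqqqkREVnm7qpiYd4iIiIiIiZiImqmJvLu7u3ZmeJqrupiHZnd4iIiIiJmImqmHmqq8u5iImZmZqpmGVWZ3eIiIiImIiaqHiYiru5mZqqmImqmGVWZneIiIh4iIiaqYiXeKug=="/>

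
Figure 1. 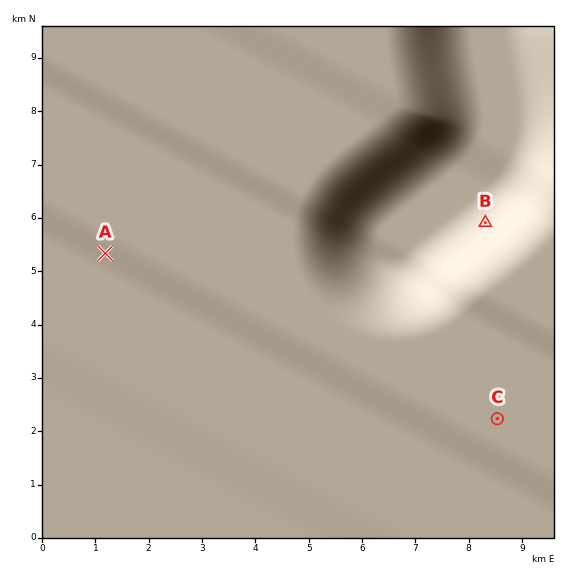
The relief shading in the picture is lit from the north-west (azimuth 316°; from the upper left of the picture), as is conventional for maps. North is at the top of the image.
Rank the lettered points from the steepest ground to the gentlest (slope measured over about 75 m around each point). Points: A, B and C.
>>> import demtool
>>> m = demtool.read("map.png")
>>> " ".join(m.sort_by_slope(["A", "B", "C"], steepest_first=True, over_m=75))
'B A C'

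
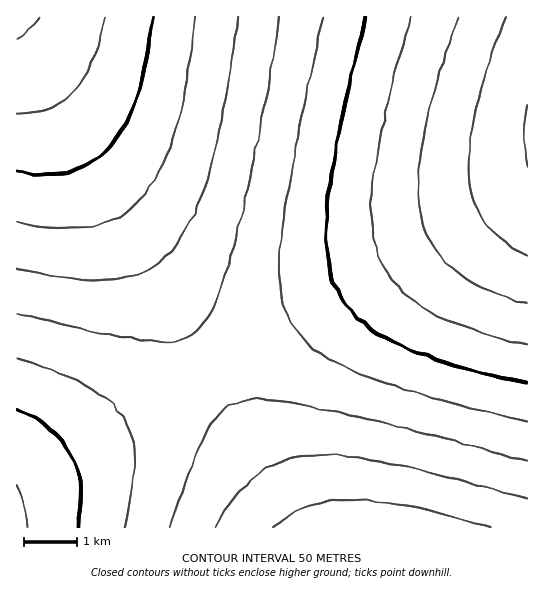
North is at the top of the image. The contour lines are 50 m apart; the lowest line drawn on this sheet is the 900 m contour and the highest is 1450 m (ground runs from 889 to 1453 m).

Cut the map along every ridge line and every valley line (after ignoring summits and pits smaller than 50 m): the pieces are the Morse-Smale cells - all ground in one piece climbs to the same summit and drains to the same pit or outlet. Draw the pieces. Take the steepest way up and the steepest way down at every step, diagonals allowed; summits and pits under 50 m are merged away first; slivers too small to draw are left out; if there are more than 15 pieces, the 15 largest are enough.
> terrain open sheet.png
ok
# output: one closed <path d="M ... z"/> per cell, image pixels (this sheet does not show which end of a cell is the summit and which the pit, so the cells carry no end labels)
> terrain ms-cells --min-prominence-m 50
<path d="M527 16l-510 0-1 17 192 336 3 2 317-184z"/><path d="M527 188l-316 183 90 157 227-1z"/><path d="M17 33l0 450 192-112z"/><path d="M210 371l-191 109-3 3 0 44 283 1z"/>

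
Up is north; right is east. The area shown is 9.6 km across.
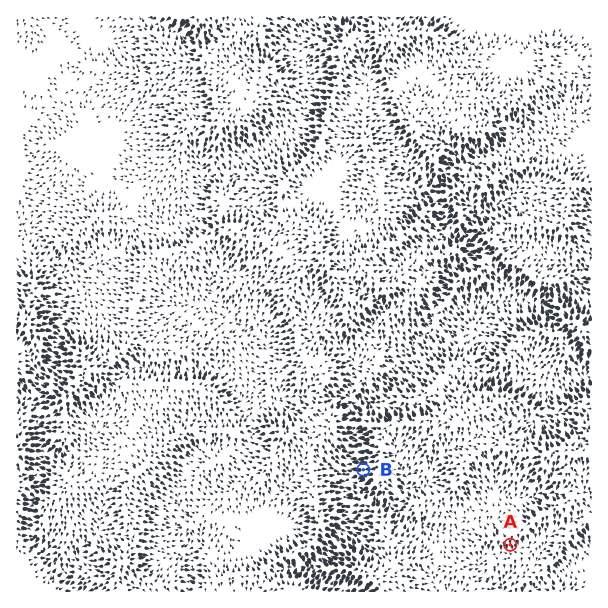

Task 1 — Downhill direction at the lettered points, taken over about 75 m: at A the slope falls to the S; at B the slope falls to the W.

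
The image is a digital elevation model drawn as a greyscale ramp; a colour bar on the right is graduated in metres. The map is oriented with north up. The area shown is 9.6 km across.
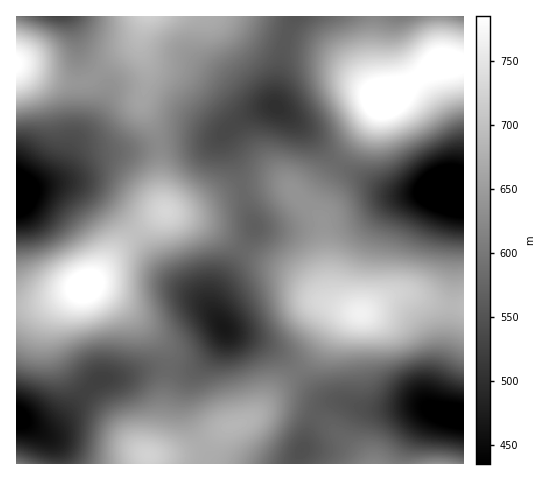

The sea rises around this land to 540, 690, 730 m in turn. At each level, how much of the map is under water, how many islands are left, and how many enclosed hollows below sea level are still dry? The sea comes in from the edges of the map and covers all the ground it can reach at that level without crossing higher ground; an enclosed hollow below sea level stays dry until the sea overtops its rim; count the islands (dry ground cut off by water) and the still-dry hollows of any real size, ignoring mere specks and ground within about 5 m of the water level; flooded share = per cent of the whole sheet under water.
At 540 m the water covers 13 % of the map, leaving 0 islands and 2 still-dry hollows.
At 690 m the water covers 83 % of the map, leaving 1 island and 0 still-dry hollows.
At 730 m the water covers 92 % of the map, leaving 2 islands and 0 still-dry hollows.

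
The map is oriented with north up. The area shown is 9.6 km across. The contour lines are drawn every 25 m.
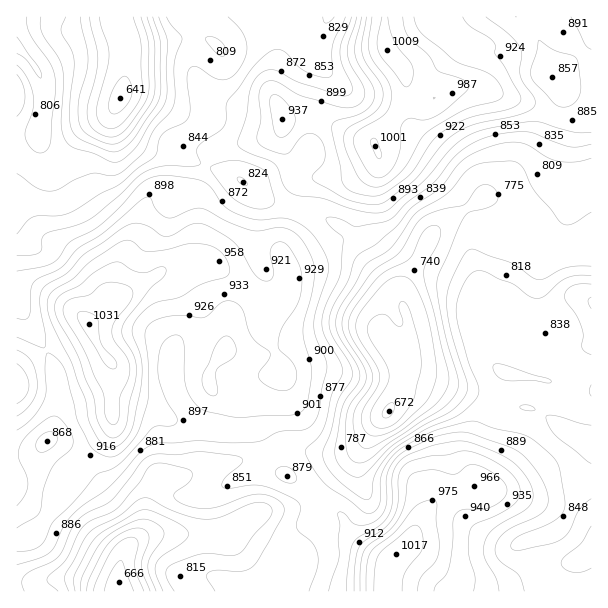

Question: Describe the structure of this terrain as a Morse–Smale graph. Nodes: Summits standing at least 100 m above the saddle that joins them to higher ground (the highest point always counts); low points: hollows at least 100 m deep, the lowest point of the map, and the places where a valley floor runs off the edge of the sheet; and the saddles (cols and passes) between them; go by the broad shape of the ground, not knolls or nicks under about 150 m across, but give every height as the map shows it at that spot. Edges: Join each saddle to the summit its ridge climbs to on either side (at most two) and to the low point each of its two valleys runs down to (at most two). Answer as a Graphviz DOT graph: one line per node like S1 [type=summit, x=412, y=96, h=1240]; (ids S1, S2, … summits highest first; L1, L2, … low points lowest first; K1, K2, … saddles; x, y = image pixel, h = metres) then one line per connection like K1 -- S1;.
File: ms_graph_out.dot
graph terrain {
  S1 [type=summit, x=89, y=324, h=1031];
  S2 [type=summit, x=396, y=554, h=1017];
  S3 [type=summit, x=389, y=51, h=1009];
  L1 [type=low, x=120, y=98, h=641];
  L2 [type=low, x=117, y=582, h=666];
  L3 [type=low, x=389, y=411, h=672];
  K1 [type=saddle, x=45, y=519, h=904];
  K2 [type=saddle, x=186, y=411, h=895];
  K3 [type=saddle, x=554, y=117, h=882];
  K4 [type=saddle, x=315, y=494, h=863];
  K5 [type=saddle, x=293, y=207, h=860];
  K6 [type=saddle, x=489, y=401, h=834];
  K1 -- S1;
  K1 -- L1;
  K1 -- L2;
  K2 -- S1;
  K2 -- L1;
  K2 -- L2;
  K3 -- S3;
  K3 -- L1;
  K3 -- L3;
  K4 -- S1;
  K4 -- S2;
  K4 -- L2;
  K4 -- L3;
  K5 -- S1;
  K5 -- S3;
  K5 -- L1;
  K5 -- L3;
  K6 -- S1;
  K6 -- S2;
  K6 -- L3;
}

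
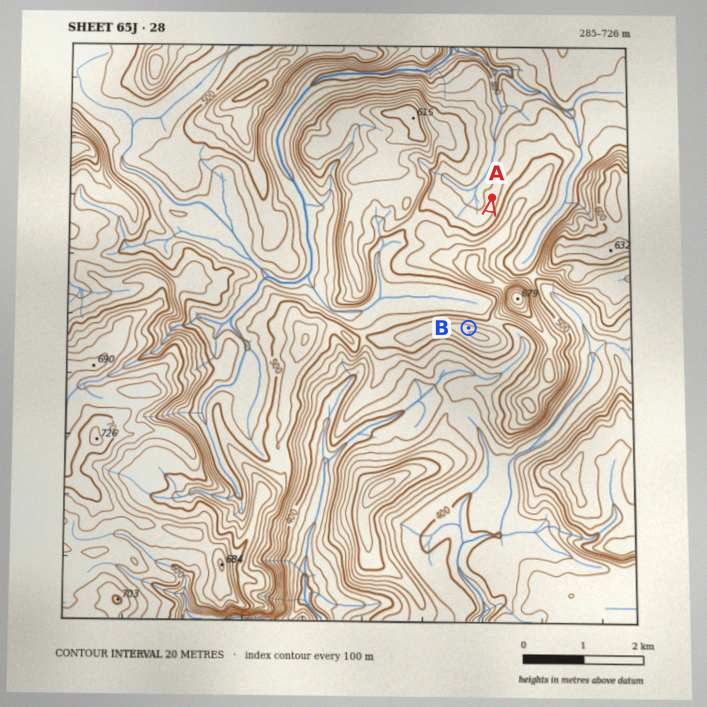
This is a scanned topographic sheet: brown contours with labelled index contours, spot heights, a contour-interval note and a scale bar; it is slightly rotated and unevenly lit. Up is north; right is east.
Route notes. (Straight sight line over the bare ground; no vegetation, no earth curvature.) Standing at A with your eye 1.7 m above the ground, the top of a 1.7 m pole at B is hidden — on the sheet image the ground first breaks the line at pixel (488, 223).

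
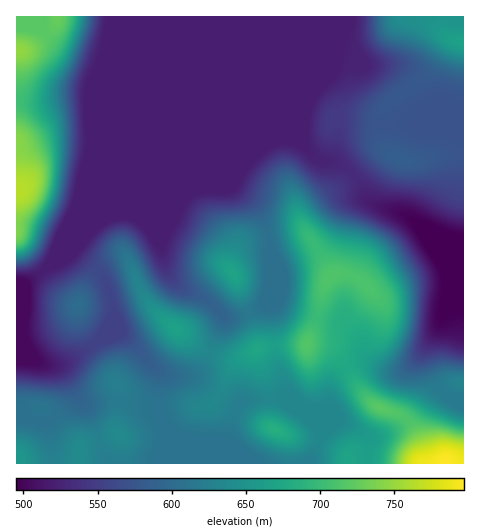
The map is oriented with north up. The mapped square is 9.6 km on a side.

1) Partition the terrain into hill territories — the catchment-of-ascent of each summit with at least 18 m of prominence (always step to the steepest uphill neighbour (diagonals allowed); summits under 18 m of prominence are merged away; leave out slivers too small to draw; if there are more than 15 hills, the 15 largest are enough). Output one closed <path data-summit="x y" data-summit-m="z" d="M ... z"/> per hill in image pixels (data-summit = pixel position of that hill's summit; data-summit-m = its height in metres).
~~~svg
<path data-summit="463 42" data-summit-m="668" d="M463 16l-352 0-7 44-16 37 3 35-1 27-8 20-6 32-20 46 9-8-1-1 32-79 7-8 7 0 5 8-19 49 10-8 172-70 10 0 13 3 15 15 9 4 12 1 9 5 12 12 8 16 8 8 30 10 16 12 17 7 26 6z"/><path data-summit="307 344" data-summit-m="716" d="M288 140l-18 2-155 64-14 7-10 10 26-9 16 2 66-27 24 1 11-4 11 10 15 15 9 27 0 62 4 11 4 53 17 45 17 12 8 13 11-29 1-21 10-13 15-9 12 0 17 9 13 1 9-5 17-18 18-28 14-36 8-9 0-37-27-6-17-7-16-12-30-10-8-8-8-16-12-12-9-5-16-2-17-17z"/><path data-summit="446 463" data-summit-m="797" d="M463 276l-8 11-18 43-16 24-14 13-9 5-7 0-23-10-12 0-8 4-12 10-5 8-1 21-11 26 0 9-7 19-5 5 157-1z"/><path data-summit="17 463" data-summit-m="656" d="M120 333l-18 5-35 24-17 3 9 3 5 7 6 14 0 11-14 16-9 6-22-5-9-6 1 53 145-1 0-15 3-17-8-19 3-37-20-25z"/><path data-summit="175 328" data-summit-m="668" d="M126 214l-14 2-21 8-35 34 19-6 16 12 14 15 5 15 4 22-11 22 17-5 7 5 32 33 13 4 20 0 9-7 5-7 18-42-15-17-27-14-10-9-5-9-6-25-10-14-8-10z"/><path data-summit="234 274" data-summit-m="670" d="M234 186l-11 4-24-1-67 27 11 5 17 22 7 27 5 9 16 12 16 7 20 19 5 1 19-4 16-9 5-19 1-40-4-22-8-16z"/><path data-summit="17 192" data-summit-m="764" d="M88 98l-19 0-24 4-29 0 0 179 2 2 7 1 25-19 9-14 17-40 15-58z"/><path data-summit="78 305" data-summit-m="602" d="M75 252l-21 8-8 9-21 15-9-1 0 39 16 35 10 7 18 1 15-7 23-16 15-21 0-16-8-26-14-15z"/><path data-summit="17 50" data-summit-m="748" d="M110 16l-93 0-1 85 29 1 24-4 19 0 16-38 5-29z"/><path data-summit="274 430" data-summit-m="684" d="M280 399l-25 0-13 3-7 9-10 31-37-1-14-6-9-8-3 36 146 0 6-7 5-16-1-9-10-13z"/>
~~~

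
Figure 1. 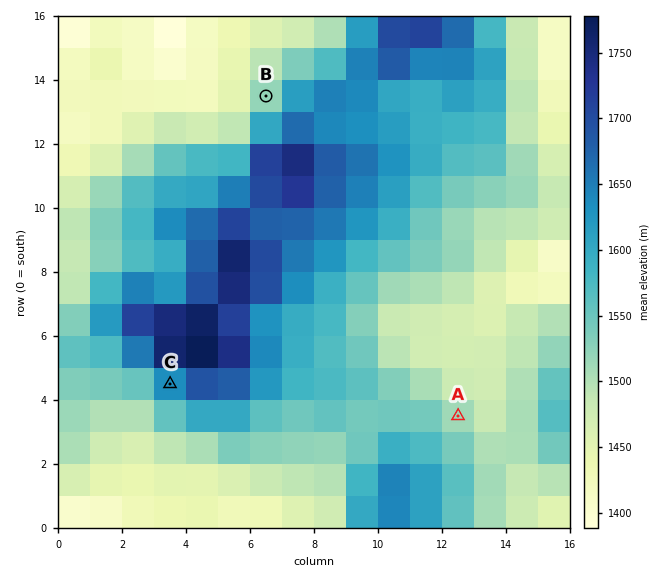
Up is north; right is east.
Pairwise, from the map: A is below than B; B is below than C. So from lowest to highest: A B C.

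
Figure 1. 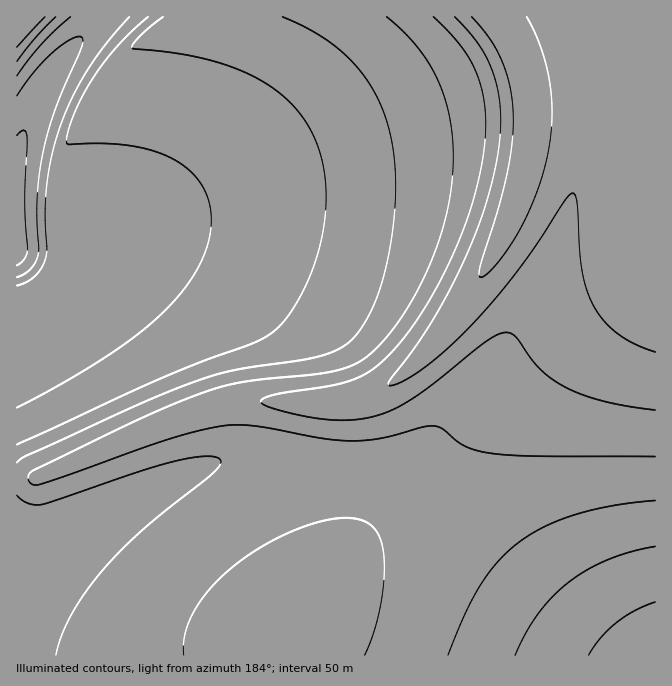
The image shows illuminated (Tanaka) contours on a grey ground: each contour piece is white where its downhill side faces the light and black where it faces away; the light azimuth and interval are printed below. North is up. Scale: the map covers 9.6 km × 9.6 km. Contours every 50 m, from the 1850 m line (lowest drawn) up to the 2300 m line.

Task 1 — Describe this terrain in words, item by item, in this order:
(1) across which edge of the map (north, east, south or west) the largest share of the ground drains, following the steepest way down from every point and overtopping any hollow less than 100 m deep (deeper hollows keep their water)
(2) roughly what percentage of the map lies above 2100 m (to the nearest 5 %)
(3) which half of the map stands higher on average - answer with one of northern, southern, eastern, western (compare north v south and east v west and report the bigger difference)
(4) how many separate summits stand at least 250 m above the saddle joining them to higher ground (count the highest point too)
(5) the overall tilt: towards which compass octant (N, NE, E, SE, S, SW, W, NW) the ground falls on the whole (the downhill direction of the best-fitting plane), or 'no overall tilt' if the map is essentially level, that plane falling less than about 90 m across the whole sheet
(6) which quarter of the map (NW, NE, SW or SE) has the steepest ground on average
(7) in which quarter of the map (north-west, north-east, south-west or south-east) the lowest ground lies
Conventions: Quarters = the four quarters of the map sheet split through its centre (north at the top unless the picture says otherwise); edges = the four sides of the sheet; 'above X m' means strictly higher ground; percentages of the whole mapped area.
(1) Drainage is mainly to the north: more ground falls towards that edge than towards any other.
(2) About 25 % of the map lies above 2100 m.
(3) The western half stands higher on average than the eastern half.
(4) Counting only tops that stand 250 m proud, the map has 1 summit.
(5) Overall the map slopes down towards the east.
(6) Slopes are steepest in the north-east quarter.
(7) The lowest point lies in the north-east quarter of the map.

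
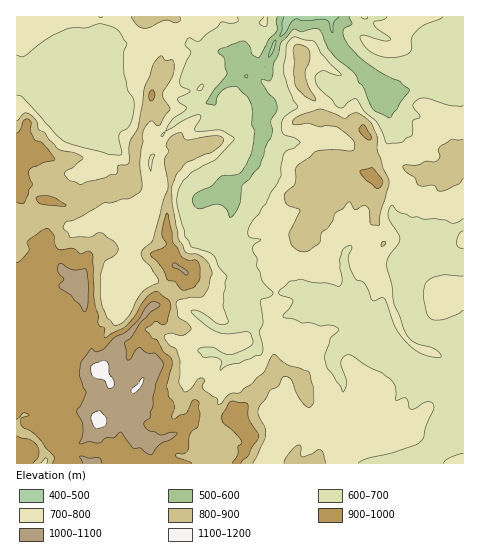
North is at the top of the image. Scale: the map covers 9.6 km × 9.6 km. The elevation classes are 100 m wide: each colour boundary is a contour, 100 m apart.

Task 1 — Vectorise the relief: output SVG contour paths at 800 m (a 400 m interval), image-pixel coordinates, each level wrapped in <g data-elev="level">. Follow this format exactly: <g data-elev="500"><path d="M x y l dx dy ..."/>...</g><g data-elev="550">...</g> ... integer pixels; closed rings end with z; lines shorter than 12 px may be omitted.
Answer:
<g data-elev="800"><path d="M41 463l5-5 1 2 0 3"/><path d="M253 463l13-28-1-8-7-13 2-8 5-7 5-8 8-5 5-9 2-1 6 3 6 14 5 10 5 4 4 0 3-5 0-11-5-19-22-7-14-11-9 18-12 11-13 10-9 1-8 9-4 2-1-7-14-9-1-4 3-4-2-3-5 1-10 12-2 1-3-1-4-8 1-22-3-11-8-5-5-8 1-2 6-2 12 2 7-5 1-2-2-3-11-9-2-14 5-3 22-3 5-7 4-16-3-9-4-5-8-5-11-2-7-13-7-37 0-16 5-12 8-10 28-12 9-8 1-6-3-2-6 0-27 4-7-8-8 4-5 5-1 5 2 6-4 9 4 28-5 12-10 39-10 9-2 4 2 6 7 7 7 11 1 6-16 9-6 9-6 14-9 8-6 2-8-7-5-12-2-11 1-19 3-13 13-10 1-3-1-5-4-4-11-8-5 0-7 4-19 1-8-10 3-6 15-5 22-14 26-4 11-7 2-7-2-24 3-20 0-9 3-7 5-4 2 0 4 4 3 0 10-15 0-2-7-10 0-3 10-20 0-14-1-1-6 1-5-5-7 7-10 26-6 37-9 18 0 18-3 3-8 1 0 6-2 2-5 0-7 4-16 3-7 3-12-4-5-7 19-14-1-2-7-4-18-5-8-9-4-7-6-3-3-9-7-6-5 0-7 7"/><path d="M326 463l-3-10-2-3-3 0-6 4-10 3-1-3 0-7-2-2-4 1-5 7-6 10"/><path d="M300 251l8 0 11-7 2-10 8-8 4-5 2-7 8-6 6-6 6 8 8-4 4 0 2 4 2 14 8 1 1-11 9-33-11-29-1-15-5-12-5-6-9-6-4 0-10 5-10-5-15-4-20 7-7 6 2 3 14-2 12 4 6-1 10 1 15 11 4 6-1 4-2 3-20-1-16 1-20 16-1 16-9 10-2 4 3 8 13 5-11 25 3 10z"/><path d="M382 246l3-2 0-2-3 1z"/><path d="M463 140l-11-1-11 7-3 4 2 8-5 4-9-1-7 4-14 0-2 2 4 6 8 5 4 7 15 1 5 5 7-1 13-6 4-6"/><path d="M313 101l3 0 0-3-7-11-4-13 1-5 4-8 0-9-4-5-9-3-3 2-1 4 2 34 9 11z"/><path d="M131 17l7 9 7 2 6-1 14-7 13 2 2-2 0-3"/></g>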